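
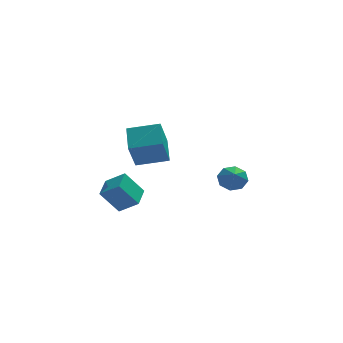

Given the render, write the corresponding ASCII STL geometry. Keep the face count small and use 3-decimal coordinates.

solid 
facet normal -0.706 0.420 -0.571
outer loop
vertex -5.059 -2.953 -1.434
vertex -4.469 -1.58 -1.154
vertex -3.968 -3.122 -2.906
endloop
endfacet
facet normal -0.389 -0.903 -0.184
outer loop
vertex -2.931 -3.74 -2.066
vertex -5.059 -2.953 -1.434
vertex -3.968 -3.122 -2.906
endloop
endfacet
facet normal -0.705 0.420 -0.571
outer loop
vertex -3.968 -3.122 -2.906
vertex -4.469 -1.58 -1.154
vertex -3.378 -1.75 -2.626
endloop
endfacet
facet normal 0.593 -0.092 -0.800
outer loop
vertex -3.378 -1.75 -2.626
vertex -2.931 -3.74 -2.066
vertex -3.968 -3.122 -2.906
endloop
endfacet
facet normal -0.593 0.092 0.800
outer loop
vertex -5.059 -2.953 -1.434
vertex -3.432 -2.198 -0.314
vertex -4.469 -1.58 -1.154
endloop
endfacet
facet normal -0.388 -0.903 -0.184
outer loop
vertex -4.022 -3.57 -0.594
vertex -5.059 -2.953 -1.434
vertex -2.931 -3.74 -2.066
endloop
endfacet
facet normal -0.593 0.092 0.800
outer loop
vertex -4.022 -3.57 -0.594
vertex -3.432 -2.198 -0.314
vertex -5.059 -2.953 -1.434
endloop
endfacet
facet normal 0.389 0.903 0.184
outer loop
vertex -4.469 -1.58 -1.154
vertex -3.432 -2.198 -0.314
vertex -3.378 -1.75 -2.626
endloop
endfacet
facet normal 0.593 -0.092 -0.800
outer loop
vertex -2.341 -2.367 -1.786
vertex -2.931 -3.74 -2.066
vertex -3.378 -1.75 -2.626
endloop
endfacet
facet normal 0.388 0.903 0.184
outer loop
vertex -3.378 -1.75 -2.626
vertex -3.432 -2.198 -0.314
vertex -2.341 -2.367 -1.786
endloop
endfacet
facet normal 0.705 -0.420 0.571
outer loop
vertex -2.341 -2.367 -1.786
vertex -4.022 -3.57 -0.594
vertex -2.931 -3.74 -2.066
endloop
endfacet
facet normal 0.705 -0.420 0.571
outer loop
vertex -3.432 -2.198 -0.314
vertex -4.022 -3.57 -0.594
vertex -2.341 -2.367 -1.786
endloop
endfacet
facet normal 0.083 0.753 -0.653
outer loop
vertex 4.805 1.233 -3.578
vertex 3.886 1.488 -3.4
vertex 4.748 1.721 -3.022
endloop
endfacet
facet normal 0.782 -0.427 0.455
outer loop
vertex 4.805 1.233 -3.578
vertex 4.748 1.721 -3.022
vertex 3.774 0.472 -2.52
endloop
endfacet
facet normal 0.083 0.753 -0.653
outer loop
vertex 4.748 1.721 -3.022
vertex 3.886 1.488 -3.4
vertex 4.186 2.073 -2.687
endloop
endfacet
facet normal 0.495 -0.037 0.868
outer loop
vertex 4.748 1.721 -3.022
vertex 4.186 2.073 -2.687
vertex 3.774 0.472 -2.52
endloop
endfacet
facet normal 0.084 0.753 -0.653
outer loop
vertex 4.186 2.073 -2.687
vertex 3.886 1.488 -3.4
vertex 3.449 2.082 -2.771
endloop
endfacet
facet normal -0.111 0.131 0.985
outer loop
vertex 4.186 2.073 -2.687
vertex 3.449 2.082 -2.771
vertex 3.774 0.472 -2.52
endloop
endfacet
facet normal 0.084 0.753 -0.653
outer loop
vertex 3.449 2.082 -2.771
vertex 3.886 1.488 -3.4
vertex 2.967 1.744 -3.223
endloop
endfacet
facet normal -0.676 -0.022 0.737
outer loop
vertex 3.449 2.082 -2.771
vertex 2.967 1.744 -3.223
vertex 3.774 0.472 -2.52
endloop
endfacet
facet normal 0.084 0.753 -0.653
outer loop
vertex 2.967 1.744 -3.223
vertex 3.886 1.488 -3.4
vertex 3.024 1.255 -3.779
endloop
endfacet
facet normal -0.874 -0.406 0.268
outer loop
vertex 2.967 1.744 -3.223
vertex 3.024 1.255 -3.779
vertex 3.774 0.472 -2.52
endloop
endfacet
facet normal 0.083 0.754 -0.652
outer loop
vertex 3.024 1.255 -3.779
vertex 3.886 1.488 -3.4
vertex 3.586 0.904 -4.114
endloop
endfacet
facet normal -0.586 -0.797 -0.147
outer loop
vertex 3.024 1.255 -3.779
vertex 3.586 0.904 -4.114
vertex 3.774 0.472 -2.52
endloop
endfacet
facet normal 0.084 0.754 -0.652
outer loop
vertex 3.586 0.904 -4.114
vertex 3.886 1.488 -3.4
vertex 4.324 0.894 -4.03
endloop
endfacet
facet normal 0.017 -0.965 -0.263
outer loop
vertex 3.586 0.904 -4.114
vertex 4.324 0.894 -4.03
vertex 3.774 0.472 -2.52
endloop
endfacet
facet normal 0.083 0.753 -0.653
outer loop
vertex 4.324 0.894 -4.03
vertex 3.886 1.488 -3.4
vertex 4.805 1.233 -3.578
endloop
endfacet
facet normal 0.585 -0.811 -0.014
outer loop
vertex 4.324 0.894 -4.03
vertex 4.805 1.233 -3.578
vertex 3.774 0.472 -2.52
endloop
endfacet
facet normal -0.955 0.218 -0.203
outer loop
vertex -3.06 -1.304 1.236
vertex -2.844 0.413 2.067
vertex -2.484 -0.488 -0.6
endloop
endfacet
facet normal -0.113 -0.894 -0.433
outer loop
vertex -0.536 -0.933 -0.187
vertex -3.06 -1.304 1.236
vertex -2.484 -0.488 -0.6
endloop
endfacet
facet normal -0.954 0.219 -0.203
outer loop
vertex -2.484 -0.488 -0.6
vertex -2.844 0.413 2.067
vertex -2.267 1.229 0.231
endloop
endfacet
facet normal 0.275 0.390 -0.878
outer loop
vertex -2.267 1.229 0.231
vertex -0.536 -0.933 -0.187
vertex -2.484 -0.488 -0.6
endloop
endfacet
facet normal -0.275 -0.390 0.878
outer loop
vertex -3.06 -1.304 1.236
vertex -0.896 -0.032 2.48
vertex -2.844 0.413 2.067
endloop
endfacet
facet normal -0.113 -0.894 -0.433
outer loop
vertex -1.113 -1.749 1.649
vertex -3.06 -1.304 1.236
vertex -0.536 -0.933 -0.187
endloop
endfacet
facet normal -0.276 -0.390 0.878
outer loop
vertex -1.113 -1.749 1.649
vertex -0.896 -0.032 2.48
vertex -3.06 -1.304 1.236
endloop
endfacet
facet normal 0.113 0.894 0.433
outer loop
vertex -2.844 0.413 2.067
vertex -0.896 -0.032 2.48
vertex -2.267 1.229 0.231
endloop
endfacet
facet normal 0.276 0.390 -0.878
outer loop
vertex -0.32 0.784 0.644
vertex -0.536 -0.933 -0.187
vertex -2.267 1.229 0.231
endloop
endfacet
facet normal 0.113 0.894 0.433
outer loop
vertex -2.267 1.229 0.231
vertex -0.896 -0.032 2.48
vertex -0.32 0.784 0.644
endloop
endfacet
facet normal 0.955 -0.218 0.203
outer loop
vertex -0.32 0.784 0.644
vertex -1.113 -1.749 1.649
vertex -0.536 -0.933 -0.187
endloop
endfacet
facet normal 0.955 -0.219 0.202
outer loop
vertex -0.896 -0.032 2.48
vertex -1.113 -1.749 1.649
vertex -0.32 0.784 0.644
endloop
endfacet

endsolid


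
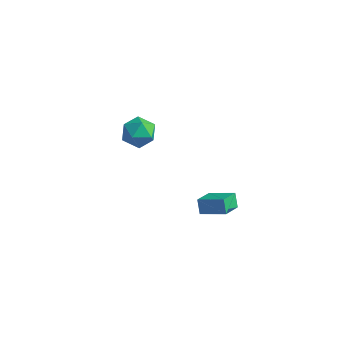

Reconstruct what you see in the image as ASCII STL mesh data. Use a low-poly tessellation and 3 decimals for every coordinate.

solid 
facet normal -0.932 -0.363 0.013
outer loop
vertex -3.812 0.502 2.585
vertex -3.44 -0.456 2.522
vertex -3.595 -0.024 3.444
endloop
endfacet
facet normal -0.892 0.249 0.378
outer loop
vertex -3.812 0.502 2.585
vertex -3.595 -0.024 3.444
vertex -3.346 0.974 3.374
endloop
endfacet
facet normal -0.653 0.754 -0.065
outer loop
vertex -3.812 0.502 2.585
vertex -3.346 0.974 3.374
vertex -3.037 1.158 2.408
endloop
endfacet
facet normal -0.545 0.454 -0.704
outer loop
vertex -3.812 0.502 2.585
vertex -3.037 1.158 2.408
vertex -3.094 0.274 1.882
endloop
endfacet
facet normal -0.717 -0.235 -0.656
outer loop
vertex -3.812 0.502 2.585
vertex -3.094 0.274 1.882
vertex -3.44 -0.456 2.522
endloop
endfacet
facet normal -0.409 0.165 0.897
outer loop
vertex -3.346 0.974 3.374
vertex -3.595 -0.024 3.444
vertex -2.686 0.306 3.798
endloop
endfacet
facet normal -0.475 -0.825 0.307
outer loop
vertex -3.595 -0.024 3.444
vertex -3.44 -0.456 2.522
vertex -2.743 -0.578 3.272
endloop
endfacet
facet normal -0.128 -0.619 -0.775
outer loop
vertex -3.44 -0.456 2.522
vertex -3.094 0.274 1.882
vertex -2.434 -0.394 2.306
endloop
endfacet
facet normal 0.152 0.498 -0.854
outer loop
vertex -3.094 0.274 1.882
vertex -3.037 1.158 2.408
vertex -2.185 0.604 2.236
endloop
endfacet
facet normal -0.022 0.983 0.180
outer loop
vertex -3.037 1.158 2.408
vertex -3.346 0.974 3.374
vertex -2.34 1.036 3.158
endloop
endfacet
facet normal 0.545 -0.454 0.704
outer loop
vertex -1.968 0.078 3.095
vertex -2.686 0.306 3.798
vertex -2.743 -0.578 3.272
endloop
endfacet
facet normal 0.653 -0.754 0.065
outer loop
vertex -1.968 0.078 3.095
vertex -2.743 -0.578 3.272
vertex -2.434 -0.394 2.306
endloop
endfacet
facet normal 0.892 -0.249 -0.378
outer loop
vertex -1.968 0.078 3.095
vertex -2.434 -0.394 2.306
vertex -2.185 0.604 2.236
endloop
endfacet
facet normal 0.932 0.363 -0.013
outer loop
vertex -1.968 0.078 3.095
vertex -2.185 0.604 2.236
vertex -2.34 1.036 3.158
endloop
endfacet
facet normal 0.717 0.235 0.656
outer loop
vertex -1.968 0.078 3.095
vertex -2.34 1.036 3.158
vertex -2.686 0.306 3.798
endloop
endfacet
facet normal -0.152 -0.498 0.854
outer loop
vertex -2.743 -0.578 3.272
vertex -2.686 0.306 3.798
vertex -3.595 -0.024 3.444
endloop
endfacet
facet normal 0.022 -0.983 -0.180
outer loop
vertex -2.434 -0.394 2.306
vertex -2.743 -0.578 3.272
vertex -3.44 -0.456 2.522
endloop
endfacet
facet normal 0.409 -0.165 -0.897
outer loop
vertex -2.185 0.604 2.236
vertex -2.434 -0.394 2.306
vertex -3.094 0.274 1.882
endloop
endfacet
facet normal 0.475 0.825 -0.307
outer loop
vertex -2.34 1.036 3.158
vertex -2.185 0.604 2.236
vertex -3.037 1.158 2.408
endloop
endfacet
facet normal 0.128 0.619 0.775
outer loop
vertex -2.686 0.306 3.798
vertex -2.34 1.036 3.158
vertex -3.346 0.974 3.374
endloop
endfacet
facet normal -0.408 0.405 0.818
outer loop
vertex 3.036 -3.743 4.172
vertex 4.36 -3.477 4.701
vertex 3.034 -2.578 3.594
endloop
endfacet
facet normal -0.913 -0.182 -0.364
outer loop
vertex 3.38 -2.923 2.899
vertex 3.036 -3.743 4.172
vertex 3.034 -2.578 3.594
endloop
endfacet
facet normal -0.408 0.405 0.818
outer loop
vertex 3.034 -2.578 3.594
vertex 4.36 -3.477 4.701
vertex 4.357 -2.313 4.123
endloop
endfacet
facet normal -0.001 0.895 -0.445
outer loop
vertex 4.357 -2.313 4.123
vertex 3.38 -2.923 2.899
vertex 3.034 -2.578 3.594
endloop
endfacet
facet normal 0.002 -0.895 0.445
outer loop
vertex 3.036 -3.743 4.172
vertex 4.706 -3.822 4.006
vertex 4.36 -3.477 4.701
endloop
endfacet
facet normal -0.913 -0.184 -0.365
outer loop
vertex 3.383 -4.087 3.477
vertex 3.036 -3.743 4.172
vertex 3.38 -2.923 2.899
endloop
endfacet
facet normal 0.002 -0.896 0.444
outer loop
vertex 3.383 -4.087 3.477
vertex 4.706 -3.822 4.006
vertex 3.036 -3.743 4.172
endloop
endfacet
facet normal 0.913 0.183 0.364
outer loop
vertex 4.36 -3.477 4.701
vertex 4.706 -3.822 4.006
vertex 4.357 -2.313 4.123
endloop
endfacet
facet normal -0.002 0.896 -0.445
outer loop
vertex 4.704 -2.657 3.428
vertex 3.38 -2.923 2.899
vertex 4.357 -2.313 4.123
endloop
endfacet
facet normal 0.913 0.183 0.365
outer loop
vertex 4.357 -2.313 4.123
vertex 4.706 -3.822 4.006
vertex 4.704 -2.657 3.428
endloop
endfacet
facet normal 0.408 -0.405 -0.818
outer loop
vertex 4.704 -2.657 3.428
vertex 3.383 -4.087 3.477
vertex 3.38 -2.923 2.899
endloop
endfacet
facet normal 0.408 -0.405 -0.818
outer loop
vertex 4.706 -3.822 4.006
vertex 3.383 -4.087 3.477
vertex 4.704 -2.657 3.428
endloop
endfacet

endsolid


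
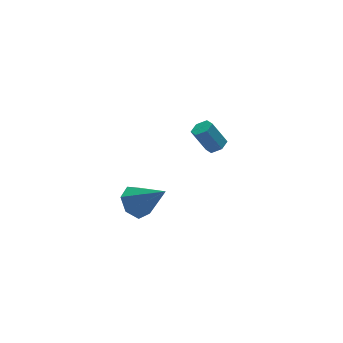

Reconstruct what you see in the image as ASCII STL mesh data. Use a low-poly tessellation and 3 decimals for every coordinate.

solid 
facet normal 0.413 -0.298 -0.860
outer loop
vertex 4.083 2.024 -1.615
vertex 3.649 2.219 -1.891
vertex 4.083 2.544 -1.795
endloop
endfacet
facet normal 0.911 0.135 0.391
outer loop
vertex 4.083 2.024 -1.615
vertex 4.083 2.544 -1.795
vertex 3.525 2.425 -0.453
endloop
endfacet
facet normal 0.911 0.135 0.391
outer loop
vertex 3.525 2.425 -0.453
vertex 4.083 2.544 -1.795
vertex 3.525 2.945 -0.633
endloop
endfacet
facet normal -0.413 0.298 0.861
outer loop
vertex 3.525 2.425 -0.453
vertex 3.525 2.945 -0.633
vertex 3.091 2.621 -0.729
endloop
endfacet
facet normal 0.413 -0.298 -0.860
outer loop
vertex 4.083 2.544 -1.795
vertex 3.649 2.219 -1.891
vertex 3.649 2.739 -2.071
endloop
endfacet
facet normal 0.454 0.887 -0.088
outer loop
vertex 4.083 2.544 -1.795
vertex 3.649 2.739 -2.071
vertex 3.525 2.945 -0.633
endloop
endfacet
facet normal 0.454 0.887 -0.088
outer loop
vertex 3.525 2.945 -0.633
vertex 3.649 2.739 -2.071
vertex 3.091 3.14 -0.908
endloop
endfacet
facet normal -0.412 0.297 0.861
outer loop
vertex 3.525 2.945 -0.633
vertex 3.091 3.14 -0.908
vertex 3.091 2.621 -0.729
endloop
endfacet
facet normal 0.413 -0.298 -0.861
outer loop
vertex 3.649 2.739 -2.071
vertex 3.649 2.219 -1.891
vertex 3.215 2.415 -2.167
endloop
endfacet
facet normal -0.455 0.751 -0.478
outer loop
vertex 3.649 2.739 -2.071
vertex 3.215 2.415 -2.167
vertex 3.091 3.14 -0.908
endloop
endfacet
facet normal -0.454 0.752 -0.478
outer loop
vertex 3.091 3.14 -0.908
vertex 3.215 2.415 -2.167
vertex 2.657 2.816 -1.005
endloop
endfacet
facet normal -0.414 0.297 0.861
outer loop
vertex 3.091 3.14 -0.908
vertex 2.657 2.816 -1.005
vertex 3.091 2.621 -0.729
endloop
endfacet
facet normal 0.413 -0.298 -0.861
outer loop
vertex 3.215 2.415 -2.167
vertex 3.649 2.219 -1.891
vertex 3.215 1.895 -1.987
endloop
endfacet
facet normal -0.911 -0.135 -0.391
outer loop
vertex 3.215 2.415 -2.167
vertex 3.215 1.895 -1.987
vertex 2.657 2.816 -1.005
endloop
endfacet
facet normal -0.911 -0.135 -0.391
outer loop
vertex 2.657 2.816 -1.005
vertex 3.215 1.895 -1.987
vertex 2.657 2.296 -0.825
endloop
endfacet
facet normal -0.413 0.298 0.860
outer loop
vertex 2.657 2.816 -1.005
vertex 2.657 2.296 -0.825
vertex 3.091 2.621 -0.729
endloop
endfacet
facet normal 0.412 -0.297 -0.861
outer loop
vertex 3.215 1.895 -1.987
vertex 3.649 2.219 -1.891
vertex 3.649 1.7 -1.712
endloop
endfacet
facet normal -0.454 -0.887 0.088
outer loop
vertex 3.215 1.895 -1.987
vertex 3.649 1.7 -1.712
vertex 2.657 2.296 -0.825
endloop
endfacet
facet normal -0.454 -0.887 0.088
outer loop
vertex 2.657 2.296 -0.825
vertex 3.649 1.7 -1.712
vertex 3.091 2.101 -0.549
endloop
endfacet
facet normal -0.413 0.298 0.860
outer loop
vertex 2.657 2.296 -0.825
vertex 3.091 2.101 -0.549
vertex 3.091 2.621 -0.729
endloop
endfacet
facet normal 0.414 -0.297 -0.861
outer loop
vertex 3.649 1.7 -1.712
vertex 3.649 2.219 -1.891
vertex 4.083 2.024 -1.615
endloop
endfacet
facet normal 0.455 -0.752 0.477
outer loop
vertex 3.649 1.7 -1.712
vertex 4.083 2.024 -1.615
vertex 3.091 2.101 -0.549
endloop
endfacet
facet normal 0.455 -0.751 0.478
outer loop
vertex 3.091 2.101 -0.549
vertex 4.083 2.024 -1.615
vertex 3.525 2.425 -0.453
endloop
endfacet
facet normal -0.413 0.298 0.861
outer loop
vertex 3.091 2.101 -0.549
vertex 3.525 2.425 -0.453
vertex 3.091 2.621 -0.729
endloop
endfacet
facet normal -0.456 0.564 -0.689
outer loop
vertex -1.849 -1.628 0.631
vertex -2.347 -2.264 0.44
vertex -2.464 -1.668 1.005
endloop
endfacet
facet normal 0.408 0.549 0.729
outer loop
vertex -1.849 -1.628 0.631
vertex -2.464 -1.668 1.005
vertex -1.513 -3.296 1.7
endloop
endfacet
facet normal -0.456 0.564 -0.689
outer loop
vertex -2.464 -1.668 1.005
vertex -2.347 -2.264 0.44
vertex -2.99 -2.157 0.953
endloop
endfacet
facet normal -0.298 0.222 0.928
outer loop
vertex -2.464 -1.668 1.005
vertex -2.99 -2.157 0.953
vertex -1.513 -3.296 1.7
endloop
endfacet
facet normal -0.455 0.565 -0.688
outer loop
vertex -2.99 -2.157 0.953
vertex -2.347 -2.264 0.44
vertex -3.032 -2.726 0.514
endloop
endfacet
facet normal -0.650 -0.434 0.624
outer loop
vertex -2.99 -2.157 0.953
vertex -3.032 -2.726 0.514
vertex -1.513 -3.296 1.7
endloop
endfacet
facet normal -0.455 0.564 -0.690
outer loop
vertex -3.032 -2.726 0.514
vertex -2.347 -2.264 0.44
vertex -2.558 -2.948 0.02
endloop
endfacet
facet normal -0.383 -0.923 0.047
outer loop
vertex -3.032 -2.726 0.514
vertex -2.558 -2.948 0.02
vertex -1.513 -3.296 1.7
endloop
endfacet
facet normal -0.456 0.564 -0.689
outer loop
vertex -2.558 -2.948 0.02
vertex -2.347 -2.264 0.44
vertex -1.925 -2.655 -0.159
endloop
endfacet
facet normal 0.302 -0.879 -0.370
outer loop
vertex -2.558 -2.948 0.02
vertex -1.925 -2.655 -0.159
vertex -1.513 -3.296 1.7
endloop
endfacet
facet normal -0.456 0.564 -0.689
outer loop
vertex -1.925 -2.655 -0.159
vertex -2.347 -2.264 0.44
vertex -1.609 -2.067 0.113
endloop
endfacet
facet normal 0.890 -0.334 -0.312
outer loop
vertex -1.925 -2.655 -0.159
vertex -1.609 -2.067 0.113
vertex -1.513 -3.296 1.7
endloop
endfacet
facet normal -0.456 0.564 -0.689
outer loop
vertex -1.609 -2.067 0.113
vertex -2.347 -2.264 0.44
vertex -1.849 -1.628 0.631
endloop
endfacet
facet normal 0.936 0.302 0.178
outer loop
vertex -1.609 -2.067 0.113
vertex -1.849 -1.628 0.631
vertex -1.513 -3.296 1.7
endloop
endfacet

endsolid


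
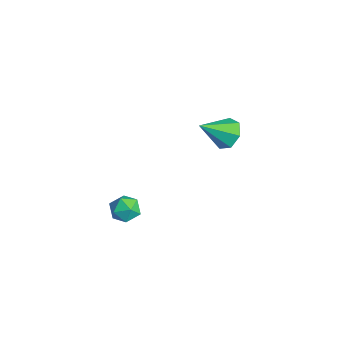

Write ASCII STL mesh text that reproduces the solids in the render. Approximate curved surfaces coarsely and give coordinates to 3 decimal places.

solid 
facet normal -0.025 0.799 -0.601
outer loop
vertex 0.289 4.775 -1.641
vertex -0.565 4.423 -2.074
vertex -0.468 5.035 -1.264
endloop
endfacet
facet normal 0.481 0.145 0.865
outer loop
vertex 0.289 4.775 -1.641
vertex -0.468 5.035 -1.264
vertex -0.515 2.817 -0.866
endloop
endfacet
facet normal -0.025 0.799 -0.601
outer loop
vertex -0.468 5.035 -1.264
vertex -0.565 4.423 -2.074
vertex -1.298 4.834 -1.497
endloop
endfacet
facet normal -0.305 0.174 0.936
outer loop
vertex -0.468 5.035 -1.264
vertex -1.298 4.834 -1.497
vertex -0.515 2.817 -0.866
endloop
endfacet
facet normal -0.025 0.799 -0.601
outer loop
vertex -1.298 4.834 -1.497
vertex -0.565 4.423 -2.074
vertex -1.576 4.324 -2.164
endloop
endfacet
facet normal -0.853 -0.177 0.491
outer loop
vertex -1.298 4.834 -1.497
vertex -1.576 4.324 -2.164
vertex -0.515 2.817 -0.866
endloop
endfacet
facet normal -0.025 0.799 -0.601
outer loop
vertex -1.576 4.324 -2.164
vertex -0.565 4.423 -2.074
vertex -1.093 3.888 -2.764
endloop
endfacet
facet normal -0.751 -0.646 -0.136
outer loop
vertex -1.576 4.324 -2.164
vertex -1.093 3.888 -2.764
vertex -0.515 2.817 -0.866
endloop
endfacet
facet normal -0.024 0.799 -0.601
outer loop
vertex -1.093 3.888 -2.764
vertex -0.565 4.423 -2.074
vertex -0.212 3.854 -2.844
endloop
endfacet
facet normal -0.077 -0.878 -0.472
outer loop
vertex -1.093 3.888 -2.764
vertex -0.212 3.854 -2.844
vertex -0.515 2.817 -0.866
endloop
endfacet
facet normal -0.025 0.799 -0.601
outer loop
vertex -0.212 3.854 -2.844
vertex -0.565 4.423 -2.074
vertex 0.403 4.249 -2.345
endloop
endfacet
facet normal 0.664 -0.699 -0.265
outer loop
vertex -0.212 3.854 -2.844
vertex 0.403 4.249 -2.345
vertex -0.515 2.817 -0.866
endloop
endfacet
facet normal -0.025 0.799 -0.601
outer loop
vertex 0.403 4.249 -2.345
vertex -0.565 4.423 -2.074
vertex 0.289 4.775 -1.641
endloop
endfacet
facet normal 0.912 -0.244 0.330
outer loop
vertex 0.403 4.249 -2.345
vertex 0.289 4.775 -1.641
vertex -0.515 2.817 -0.866
endloop
endfacet
facet normal 0.273 0.275 0.922
outer loop
vertex 3.958 -2.09 -1.422
vertex 3.862 -2.913 -1.148
vertex 4.632 -2.643 -1.457
endloop
endfacet
facet normal 0.586 0.687 0.429
outer loop
vertex 3.958 -2.09 -1.422
vertex 4.632 -2.643 -1.457
vertex 4.48 -2.098 -2.122
endloop
endfacet
facet normal 0.072 0.996 0.043
outer loop
vertex 3.958 -2.09 -1.422
vertex 4.48 -2.098 -2.122
vertex 3.616 -2.031 -2.222
endloop
endfacet
facet normal -0.557 0.776 0.295
outer loop
vertex 3.958 -2.09 -1.422
vertex 3.616 -2.031 -2.222
vertex 3.234 -2.534 -1.62
endloop
endfacet
facet normal -0.432 0.330 0.839
outer loop
vertex 3.958 -2.09 -1.422
vertex 3.234 -2.534 -1.62
vertex 3.862 -2.913 -1.148
endloop
endfacet
facet normal 0.965 0.264 -0.004
outer loop
vertex 4.48 -2.098 -2.122
vertex 4.632 -2.643 -1.457
vertex 4.706 -2.926 -2.28
endloop
endfacet
facet normal 0.459 -0.403 0.792
outer loop
vertex 4.632 -2.643 -1.457
vertex 3.862 -2.913 -1.148
vertex 4.324 -3.429 -1.678
endloop
endfacet
facet normal -0.684 -0.312 0.659
outer loop
vertex 3.862 -2.913 -1.148
vertex 3.234 -2.534 -1.62
vertex 3.46 -3.362 -1.778
endloop
endfacet
facet normal -0.886 0.409 -0.220
outer loop
vertex 3.234 -2.534 -1.62
vertex 3.616 -2.031 -2.222
vertex 3.308 -2.817 -2.443
endloop
endfacet
facet normal 0.132 0.765 -0.630
outer loop
vertex 3.616 -2.031 -2.222
vertex 4.48 -2.098 -2.122
vertex 4.078 -2.547 -2.752
endloop
endfacet
facet normal 0.557 -0.776 -0.295
outer loop
vertex 3.982 -3.37 -2.478
vertex 4.706 -2.926 -2.28
vertex 4.324 -3.429 -1.678
endloop
endfacet
facet normal -0.072 -0.996 -0.043
outer loop
vertex 3.982 -3.37 -2.478
vertex 4.324 -3.429 -1.678
vertex 3.46 -3.362 -1.778
endloop
endfacet
facet normal -0.586 -0.687 -0.429
outer loop
vertex 3.982 -3.37 -2.478
vertex 3.46 -3.362 -1.778
vertex 3.308 -2.817 -2.443
endloop
endfacet
facet normal -0.273 -0.275 -0.922
outer loop
vertex 3.982 -3.37 -2.478
vertex 3.308 -2.817 -2.443
vertex 4.078 -2.547 -2.752
endloop
endfacet
facet normal 0.432 -0.330 -0.839
outer loop
vertex 3.982 -3.37 -2.478
vertex 4.078 -2.547 -2.752
vertex 4.706 -2.926 -2.28
endloop
endfacet
facet normal 0.886 -0.409 0.220
outer loop
vertex 4.324 -3.429 -1.678
vertex 4.706 -2.926 -2.28
vertex 4.632 -2.643 -1.457
endloop
endfacet
facet normal -0.132 -0.765 0.630
outer loop
vertex 3.46 -3.362 -1.778
vertex 4.324 -3.429 -1.678
vertex 3.862 -2.913 -1.148
endloop
endfacet
facet normal -0.965 -0.264 0.004
outer loop
vertex 3.308 -2.817 -2.443
vertex 3.46 -3.362 -1.778
vertex 3.234 -2.534 -1.62
endloop
endfacet
facet normal -0.459 0.403 -0.792
outer loop
vertex 4.078 -2.547 -2.752
vertex 3.308 -2.817 -2.443
vertex 3.616 -2.031 -2.222
endloop
endfacet
facet normal 0.684 0.312 -0.659
outer loop
vertex 4.706 -2.926 -2.28
vertex 4.078 -2.547 -2.752
vertex 4.48 -2.098 -2.122
endloop
endfacet

endsolid


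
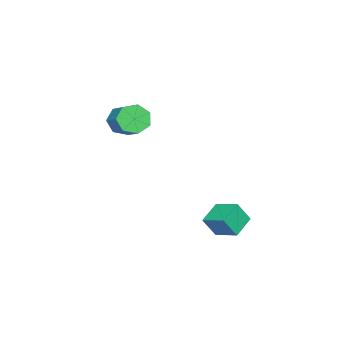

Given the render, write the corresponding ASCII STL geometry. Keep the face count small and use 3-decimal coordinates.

solid 
facet normal -0.320 0.403 -0.857
outer loop
vertex -0.616 3.175 -2.72
vertex -0.35 4.398 -2.244
vertex 0.57 3.102 -3.197
endloop
endfacet
facet normal -0.199 -0.913 -0.355
outer loop
vertex 0.95 2.622 -2.176
vertex -0.616 3.175 -2.72
vertex 0.57 3.102 -3.197
endloop
endfacet
facet normal -0.320 0.404 -0.857
outer loop
vertex 0.57 3.102 -3.197
vertex -0.35 4.398 -2.244
vertex 0.836 4.326 -2.72
endloop
endfacet
facet normal 0.927 -0.057 -0.372
outer loop
vertex 0.836 4.326 -2.72
vertex 0.95 2.622 -2.176
vertex 0.57 3.102 -3.197
endloop
endfacet
facet normal -0.927 0.057 0.372
outer loop
vertex -0.616 3.175 -2.72
vertex 0.03 3.918 -1.223
vertex -0.35 4.398 -2.244
endloop
endfacet
facet normal -0.199 -0.913 -0.357
outer loop
vertex -0.236 2.694 -1.7
vertex -0.616 3.175 -2.72
vertex 0.95 2.622 -2.176
endloop
endfacet
facet normal -0.927 0.056 0.372
outer loop
vertex -0.236 2.694 -1.7
vertex 0.03 3.918 -1.223
vertex -0.616 3.175 -2.72
endloop
endfacet
facet normal 0.198 0.913 0.356
outer loop
vertex -0.35 4.398 -2.244
vertex 0.03 3.918 -1.223
vertex 0.836 4.326 -2.72
endloop
endfacet
facet normal 0.927 -0.057 -0.372
outer loop
vertex 1.216 3.845 -1.7
vertex 0.95 2.622 -2.176
vertex 0.836 4.326 -2.72
endloop
endfacet
facet normal 0.199 0.913 0.356
outer loop
vertex 0.836 4.326 -2.72
vertex 0.03 3.918 -1.223
vertex 1.216 3.845 -1.7
endloop
endfacet
facet normal 0.320 -0.403 0.857
outer loop
vertex 1.216 3.845 -1.7
vertex -0.236 2.694 -1.7
vertex 0.95 2.622 -2.176
endloop
endfacet
facet normal 0.320 -0.404 0.857
outer loop
vertex 0.03 3.918 -1.223
vertex -0.236 2.694 -1.7
vertex 1.216 3.845 -1.7
endloop
endfacet
facet normal -0.554 -0.673 -0.490
outer loop
vertex -0.499 -2.903 1.447
vertex -1.182 -2.705 1.948
vertex -0.944 -2.349 1.19
endloop
endfacet
facet normal 0.588 0.100 -0.803
outer loop
vertex -0.499 -2.903 1.447
vertex -0.944 -2.349 1.19
vertex 0.365 -1.853 2.211
endloop
endfacet
facet normal 0.588 0.101 -0.803
outer loop
vertex 0.365 -1.853 2.211
vertex -0.944 -2.349 1.19
vertex -0.079 -1.3 1.955
endloop
endfacet
facet normal 0.555 0.672 0.490
outer loop
vertex 0.365 -1.853 2.211
vertex -0.079 -1.3 1.955
vertex -0.318 -1.655 2.712
endloop
endfacet
facet normal -0.554 -0.673 -0.490
outer loop
vertex -0.944 -2.349 1.19
vertex -1.182 -2.705 1.948
vertex -1.569 -2.063 1.504
endloop
endfacet
facet normal -0.094 0.636 -0.766
outer loop
vertex -0.944 -2.349 1.19
vertex -1.569 -2.063 1.504
vertex -0.079 -1.3 1.955
endloop
endfacet
facet normal -0.094 0.636 -0.766
outer loop
vertex -0.079 -1.3 1.955
vertex -1.569 -2.063 1.504
vertex -0.704 -1.014 2.269
endloop
endfacet
facet normal 0.554 0.673 0.490
outer loop
vertex -0.079 -1.3 1.955
vertex -0.704 -1.014 2.269
vertex -0.318 -1.655 2.712
endloop
endfacet
facet normal -0.554 -0.673 -0.490
outer loop
vertex -1.569 -2.063 1.504
vertex -1.182 -2.705 1.948
vertex -1.902 -2.261 2.152
endloop
endfacet
facet normal -0.706 0.692 -0.151
outer loop
vertex -1.569 -2.063 1.504
vertex -1.902 -2.261 2.152
vertex -0.704 -1.014 2.269
endloop
endfacet
facet normal -0.706 0.692 -0.152
outer loop
vertex -0.704 -1.014 2.269
vertex -1.902 -2.261 2.152
vertex -1.037 -1.211 2.917
endloop
endfacet
facet normal 0.555 0.673 0.490
outer loop
vertex -0.704 -1.014 2.269
vertex -1.037 -1.211 2.917
vertex -0.318 -1.655 2.712
endloop
endfacet
facet normal -0.554 -0.673 -0.490
outer loop
vertex -1.902 -2.261 2.152
vertex -1.182 -2.705 1.948
vertex -1.694 -2.792 2.646
endloop
endfacet
facet normal -0.785 0.228 0.576
outer loop
vertex -1.902 -2.261 2.152
vertex -1.694 -2.792 2.646
vertex -1.037 -1.211 2.917
endloop
endfacet
facet normal -0.785 0.228 0.576
outer loop
vertex -1.037 -1.211 2.917
vertex -1.694 -2.792 2.646
vertex -0.829 -1.743 3.411
endloop
endfacet
facet normal 0.555 0.672 0.490
outer loop
vertex -1.037 -1.211 2.917
vertex -0.829 -1.743 3.411
vertex -0.318 -1.655 2.712
endloop
endfacet
facet normal -0.554 -0.673 -0.490
outer loop
vertex -1.694 -2.792 2.646
vertex -1.182 -2.705 1.948
vertex -1.1 -3.258 2.614
endloop
endfacet
facet normal -0.274 -0.409 0.870
outer loop
vertex -1.694 -2.792 2.646
vertex -1.1 -3.258 2.614
vertex -0.829 -1.743 3.411
endloop
endfacet
facet normal -0.273 -0.409 0.871
outer loop
vertex -0.829 -1.743 3.411
vertex -1.1 -3.258 2.614
vertex -0.235 -2.208 3.379
endloop
endfacet
facet normal 0.554 0.674 0.490
outer loop
vertex -0.829 -1.743 3.411
vertex -0.235 -2.208 3.379
vertex -0.318 -1.655 2.712
endloop
endfacet
facet normal -0.555 -0.672 -0.490
outer loop
vertex -1.1 -3.258 2.614
vertex -1.182 -2.705 1.948
vertex -0.569 -3.307 2.08
endloop
endfacet
facet normal 0.444 -0.737 0.509
outer loop
vertex -1.1 -3.258 2.614
vertex -0.569 -3.307 2.08
vertex -0.235 -2.208 3.379
endloop
endfacet
facet normal 0.443 -0.737 0.510
outer loop
vertex -0.235 -2.208 3.379
vertex -0.569 -3.307 2.08
vertex 0.296 -2.258 2.845
endloop
endfacet
facet normal 0.555 0.673 0.489
outer loop
vertex -0.235 -2.208 3.379
vertex 0.296 -2.258 2.845
vertex -0.318 -1.655 2.712
endloop
endfacet
facet normal -0.555 -0.672 -0.490
outer loop
vertex -0.569 -3.307 2.08
vertex -1.182 -2.705 1.948
vertex -0.499 -2.903 1.447
endloop
endfacet
facet normal 0.827 -0.511 -0.235
outer loop
vertex -0.569 -3.307 2.08
vertex -0.499 -2.903 1.447
vertex 0.296 -2.258 2.845
endloop
endfacet
facet normal 0.828 -0.510 -0.235
outer loop
vertex 0.296 -2.258 2.845
vertex -0.499 -2.903 1.447
vertex 0.365 -1.853 2.211
endloop
endfacet
facet normal 0.554 0.673 0.490
outer loop
vertex 0.296 -2.258 2.845
vertex 0.365 -1.853 2.211
vertex -0.318 -1.655 2.712
endloop
endfacet

endsolid


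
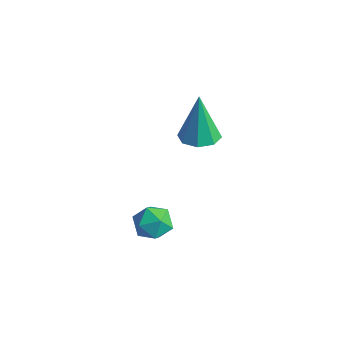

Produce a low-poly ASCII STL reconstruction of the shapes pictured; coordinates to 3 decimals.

solid 
facet normal 0.121 -0.082 -0.989
outer loop
vertex -3.298 0.221 1.011
vertex -3.742 -0.226 0.994
vertex -3.74 0.402 0.942
endloop
endfacet
facet normal 0.319 0.896 0.309
outer loop
vertex -3.298 0.221 1.011
vertex -3.74 0.402 0.942
vertex -3.938 -0.094 2.586
endloop
endfacet
facet normal 0.122 -0.082 -0.989
outer loop
vertex -3.74 0.402 0.942
vertex -3.742 -0.226 0.994
vertex -4.183 0.216 0.903
endloop
endfacet
facet normal -0.394 0.892 0.222
outer loop
vertex -3.74 0.402 0.942
vertex -4.183 0.216 0.903
vertex -3.938 -0.094 2.586
endloop
endfacet
facet normal 0.122 -0.082 -0.989
outer loop
vertex -4.183 0.216 0.903
vertex -3.742 -0.226 0.994
vertex -4.368 -0.229 0.917
endloop
endfacet
facet normal -0.902 0.381 0.202
outer loop
vertex -4.183 0.216 0.903
vertex -4.368 -0.229 0.917
vertex -3.938 -0.094 2.586
endloop
endfacet
facet normal 0.122 -0.082 -0.989
outer loop
vertex -4.368 -0.229 0.917
vertex -3.742 -0.226 0.994
vertex -4.187 -0.672 0.976
endloop
endfacet
facet normal -0.905 -0.335 0.260
outer loop
vertex -4.368 -0.229 0.917
vertex -4.187 -0.672 0.976
vertex -3.938 -0.094 2.586
endloop
endfacet
facet normal 0.121 -0.081 -0.989
outer loop
vertex -4.187 -0.672 0.976
vertex -3.742 -0.226 0.994
vertex -3.745 -0.854 1.045
endloop
endfacet
facet normal -0.403 -0.840 0.364
outer loop
vertex -4.187 -0.672 0.976
vertex -3.745 -0.854 1.045
vertex -3.938 -0.094 2.586
endloop
endfacet
facet normal 0.121 -0.081 -0.989
outer loop
vertex -3.745 -0.854 1.045
vertex -3.742 -0.226 0.994
vertex -3.302 -0.667 1.084
endloop
endfacet
facet normal 0.313 -0.836 0.451
outer loop
vertex -3.745 -0.854 1.045
vertex -3.302 -0.667 1.084
vertex -3.938 -0.094 2.586
endloop
endfacet
facet normal 0.121 -0.081 -0.989
outer loop
vertex -3.302 -0.667 1.084
vertex -3.742 -0.226 0.994
vertex -3.117 -0.222 1.07
endloop
endfacet
facet normal 0.820 -0.326 0.471
outer loop
vertex -3.302 -0.667 1.084
vertex -3.117 -0.222 1.07
vertex -3.938 -0.094 2.586
endloop
endfacet
facet normal 0.121 -0.082 -0.989
outer loop
vertex -3.117 -0.222 1.07
vertex -3.742 -0.226 0.994
vertex -3.298 0.221 1.011
endloop
endfacet
facet normal 0.823 0.391 0.413
outer loop
vertex -3.117 -0.222 1.07
vertex -3.298 0.221 1.011
vertex -3.938 -0.094 2.586
endloop
endfacet
facet normal -0.447 0.519 0.729
outer loop
vertex -3.906 -1.886 -1.429
vertex -3.612 -2.249 -0.99
vertex -3.333 -1.712 -1.201
endloop
endfacet
facet normal -0.343 0.927 0.154
outer loop
vertex -3.906 -1.886 -1.429
vertex -3.333 -1.712 -1.201
vertex -3.46 -1.655 -1.827
endloop
endfacet
facet normal -0.676 0.619 -0.398
outer loop
vertex -3.906 -1.886 -1.429
vertex -3.46 -1.655 -1.827
vertex -3.817 -2.158 -2.003
endloop
endfacet
facet normal -0.986 0.022 -0.163
outer loop
vertex -3.906 -1.886 -1.429
vertex -3.817 -2.158 -2.003
vertex -3.911 -2.525 -1.486
endloop
endfacet
facet normal -0.845 -0.041 0.532
outer loop
vertex -3.906 -1.886 -1.429
vertex -3.911 -2.525 -1.486
vertex -3.612 -2.249 -0.99
endloop
endfacet
facet normal 0.356 0.935 0.013
outer loop
vertex -3.46 -1.655 -1.827
vertex -3.333 -1.712 -1.201
vertex -2.889 -1.875 -1.634
endloop
endfacet
facet normal 0.187 0.273 0.943
outer loop
vertex -3.333 -1.712 -1.201
vertex -3.612 -2.249 -0.99
vertex -2.983 -2.242 -1.117
endloop
endfacet
facet normal -0.455 -0.632 0.627
outer loop
vertex -3.612 -2.249 -0.99
vertex -3.911 -2.525 -1.486
vertex -3.34 -2.745 -1.293
endloop
endfacet
facet normal -0.684 -0.531 -0.501
outer loop
vertex -3.911 -2.525 -1.486
vertex -3.817 -2.158 -2.003
vertex -3.467 -2.688 -1.919
endloop
endfacet
facet normal -0.183 0.438 -0.880
outer loop
vertex -3.817 -2.158 -2.003
vertex -3.46 -1.655 -1.827
vertex -3.188 -2.151 -2.13
endloop
endfacet
facet normal 0.986 -0.022 0.163
outer loop
vertex -2.894 -2.514 -1.691
vertex -2.889 -1.875 -1.634
vertex -2.983 -2.242 -1.117
endloop
endfacet
facet normal 0.676 -0.619 0.398
outer loop
vertex -2.894 -2.514 -1.691
vertex -2.983 -2.242 -1.117
vertex -3.34 -2.745 -1.293
endloop
endfacet
facet normal 0.343 -0.927 -0.154
outer loop
vertex -2.894 -2.514 -1.691
vertex -3.34 -2.745 -1.293
vertex -3.467 -2.688 -1.919
endloop
endfacet
facet normal 0.447 -0.519 -0.729
outer loop
vertex -2.894 -2.514 -1.691
vertex -3.467 -2.688 -1.919
vertex -3.188 -2.151 -2.13
endloop
endfacet
facet normal 0.845 0.041 -0.532
outer loop
vertex -2.894 -2.514 -1.691
vertex -3.188 -2.151 -2.13
vertex -2.889 -1.875 -1.634
endloop
endfacet
facet normal 0.684 0.531 0.501
outer loop
vertex -2.983 -2.242 -1.117
vertex -2.889 -1.875 -1.634
vertex -3.333 -1.712 -1.201
endloop
endfacet
facet normal 0.183 -0.438 0.880
outer loop
vertex -3.34 -2.745 -1.293
vertex -2.983 -2.242 -1.117
vertex -3.612 -2.249 -0.99
endloop
endfacet
facet normal -0.356 -0.935 -0.013
outer loop
vertex -3.467 -2.688 -1.919
vertex -3.34 -2.745 -1.293
vertex -3.911 -2.525 -1.486
endloop
endfacet
facet normal -0.187 -0.273 -0.943
outer loop
vertex -3.188 -2.151 -2.13
vertex -3.467 -2.688 -1.919
vertex -3.817 -2.158 -2.003
endloop
endfacet
facet normal 0.455 0.632 -0.627
outer loop
vertex -2.889 -1.875 -1.634
vertex -3.188 -2.151 -2.13
vertex -3.46 -1.655 -1.827
endloop
endfacet

endsolid


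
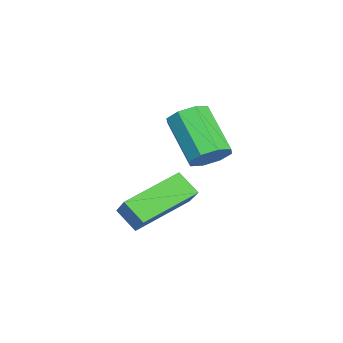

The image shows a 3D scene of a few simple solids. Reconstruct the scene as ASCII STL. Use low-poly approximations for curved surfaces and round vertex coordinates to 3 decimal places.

solid 
facet normal 0.562 0.466 -0.684
outer loop
vertex 0.447 2.041 -0.781
vertex -0.156 2.242 -1.14
vertex 0.249 2.534 -0.608
endloop
endfacet
facet normal 0.748 0.069 0.660
outer loop
vertex 0.447 2.041 -0.781
vertex 0.249 2.534 -0.608
vertex -0.62 1.158 0.519
endloop
endfacet
facet normal 0.748 0.069 0.660
outer loop
vertex -0.62 1.158 0.519
vertex 0.249 2.534 -0.608
vertex -0.818 1.651 0.692
endloop
endfacet
facet normal -0.561 -0.466 0.685
outer loop
vertex -0.62 1.158 0.519
vertex -0.818 1.651 0.692
vertex -1.224 1.358 0.16
endloop
endfacet
facet normal 0.563 0.465 -0.684
outer loop
vertex 0.249 2.534 -0.608
vertex -0.156 2.242 -1.14
vertex -0.186 2.856 -0.747
endloop
endfacet
facet normal 0.279 0.673 0.686
outer loop
vertex 0.249 2.534 -0.608
vertex -0.186 2.856 -0.747
vertex -0.818 1.651 0.692
endloop
endfacet
facet normal 0.278 0.673 0.686
outer loop
vertex -0.818 1.651 0.692
vertex -0.186 2.856 -0.747
vertex -1.253 1.972 0.553
endloop
endfacet
facet normal -0.562 -0.465 0.685
outer loop
vertex -0.818 1.651 0.692
vertex -1.253 1.972 0.553
vertex -1.224 1.358 0.16
endloop
endfacet
facet normal 0.562 0.465 -0.684
outer loop
vertex -0.186 2.856 -0.747
vertex -0.156 2.242 -1.14
vertex -0.604 2.818 -1.116
endloop
endfacet
facet normal -0.354 0.883 0.310
outer loop
vertex -0.186 2.856 -0.747
vertex -0.604 2.818 -1.116
vertex -1.253 1.972 0.553
endloop
endfacet
facet normal -0.354 0.883 0.310
outer loop
vertex -1.253 1.972 0.553
vertex -0.604 2.818 -1.116
vertex -1.671 1.934 0.184
endloop
endfacet
facet normal -0.562 -0.465 0.684
outer loop
vertex -1.253 1.972 0.553
vertex -1.671 1.934 0.184
vertex -1.224 1.358 0.16
endloop
endfacet
facet normal 0.561 0.465 -0.685
outer loop
vertex -0.604 2.818 -1.116
vertex -0.156 2.242 -1.14
vertex -0.76 2.442 -1.499
endloop
endfacet
facet normal -0.779 0.576 -0.248
outer loop
vertex -0.604 2.818 -1.116
vertex -0.76 2.442 -1.499
vertex -1.671 1.934 0.184
endloop
endfacet
facet normal -0.779 0.577 -0.247
outer loop
vertex -1.671 1.934 0.184
vertex -0.76 2.442 -1.499
vertex -1.827 1.559 -0.199
endloop
endfacet
facet normal -0.562 -0.465 0.684
outer loop
vertex -1.671 1.934 0.184
vertex -1.827 1.559 -0.199
vertex -1.224 1.358 0.16
endloop
endfacet
facet normal 0.561 0.466 -0.685
outer loop
vertex -0.76 2.442 -1.499
vertex -0.156 2.242 -1.14
vertex -0.562 1.949 -1.672
endloop
endfacet
facet normal -0.748 -0.069 -0.660
outer loop
vertex -0.76 2.442 -1.499
vertex -0.562 1.949 -1.672
vertex -1.827 1.559 -0.199
endloop
endfacet
facet normal -0.748 -0.069 -0.660
outer loop
vertex -1.827 1.559 -0.199
vertex -0.562 1.949 -1.672
vertex -1.629 1.066 -0.372
endloop
endfacet
facet normal -0.562 -0.466 0.684
outer loop
vertex -1.827 1.559 -0.199
vertex -1.629 1.066 -0.372
vertex -1.224 1.358 0.16
endloop
endfacet
facet normal 0.562 0.465 -0.685
outer loop
vertex -0.562 1.949 -1.672
vertex -0.156 2.242 -1.14
vertex -0.127 1.628 -1.533
endloop
endfacet
facet normal -0.278 -0.673 -0.685
outer loop
vertex -0.562 1.949 -1.672
vertex -0.127 1.628 -1.533
vertex -1.629 1.066 -0.372
endloop
endfacet
facet normal -0.279 -0.672 -0.686
outer loop
vertex -1.629 1.066 -0.372
vertex -0.127 1.628 -1.533
vertex -1.194 0.744 -0.233
endloop
endfacet
facet normal -0.563 -0.465 0.684
outer loop
vertex -1.629 1.066 -0.372
vertex -1.194 0.744 -0.233
vertex -1.224 1.358 0.16
endloop
endfacet
facet normal 0.562 0.465 -0.684
outer loop
vertex -0.127 1.628 -1.533
vertex -0.156 2.242 -1.14
vertex 0.291 1.666 -1.164
endloop
endfacet
facet normal 0.354 -0.883 -0.310
outer loop
vertex -0.127 1.628 -1.533
vertex 0.291 1.666 -1.164
vertex -1.194 0.744 -0.233
endloop
endfacet
facet normal 0.354 -0.883 -0.310
outer loop
vertex -1.194 0.744 -0.233
vertex 0.291 1.666 -1.164
vertex -0.776 0.782 0.136
endloop
endfacet
facet normal -0.562 -0.465 0.684
outer loop
vertex -1.194 0.744 -0.233
vertex -0.776 0.782 0.136
vertex -1.224 1.358 0.16
endloop
endfacet
facet normal 0.562 0.465 -0.684
outer loop
vertex 0.291 1.666 -1.164
vertex -0.156 2.242 -1.14
vertex 0.447 2.041 -0.781
endloop
endfacet
facet normal 0.779 -0.576 0.247
outer loop
vertex 0.291 1.666 -1.164
vertex 0.447 2.041 -0.781
vertex -0.776 0.782 0.136
endloop
endfacet
facet normal 0.779 -0.576 0.248
outer loop
vertex -0.776 0.782 0.136
vertex 0.447 2.041 -0.781
vertex -0.62 1.158 0.519
endloop
endfacet
facet normal -0.561 -0.465 0.685
outer loop
vertex -0.776 0.782 0.136
vertex -0.62 1.158 0.519
vertex -1.224 1.358 0.16
endloop
endfacet
facet normal -0.674 -0.338 -0.657
outer loop
vertex 2.049 -0.191 -2.521
vertex 0.696 1.173 -1.834
vertex 2.355 0.432 -3.155
endloop
endfacet
facet normal 0.663 -0.669 -0.337
outer loop
vertex 3.144 0.827 -2.386
vertex 2.049 -0.191 -2.521
vertex 2.355 0.432 -3.155
endloop
endfacet
facet normal -0.674 -0.337 -0.657
outer loop
vertex 2.355 0.432 -3.155
vertex 0.696 1.173 -1.834
vertex 1.003 1.796 -2.468
endloop
endfacet
facet normal 0.326 0.663 -0.674
outer loop
vertex 1.003 1.796 -2.468
vertex 3.144 0.827 -2.386
vertex 2.355 0.432 -3.155
endloop
endfacet
facet normal -0.326 -0.663 0.674
outer loop
vertex 2.049 -0.191 -2.521
vertex 1.485 1.568 -1.065
vertex 0.696 1.173 -1.834
endloop
endfacet
facet normal 0.663 -0.669 -0.336
outer loop
vertex 2.837 0.204 -1.752
vertex 2.049 -0.191 -2.521
vertex 3.144 0.827 -2.386
endloop
endfacet
facet normal -0.326 -0.663 0.674
outer loop
vertex 2.837 0.204 -1.752
vertex 1.485 1.568 -1.065
vertex 2.049 -0.191 -2.521
endloop
endfacet
facet normal -0.663 0.669 0.336
outer loop
vertex 0.696 1.173 -1.834
vertex 1.485 1.568 -1.065
vertex 1.003 1.796 -2.468
endloop
endfacet
facet normal 0.326 0.663 -0.674
outer loop
vertex 1.791 2.191 -1.699
vertex 3.144 0.827 -2.386
vertex 1.003 1.796 -2.468
endloop
endfacet
facet normal -0.663 0.668 0.337
outer loop
vertex 1.003 1.796 -2.468
vertex 1.485 1.568 -1.065
vertex 1.791 2.191 -1.699
endloop
endfacet
facet normal 0.674 0.337 0.658
outer loop
vertex 1.791 2.191 -1.699
vertex 2.837 0.204 -1.752
vertex 3.144 0.827 -2.386
endloop
endfacet
facet normal 0.674 0.337 0.657
outer loop
vertex 1.485 1.568 -1.065
vertex 2.837 0.204 -1.752
vertex 1.791 2.191 -1.699
endloop
endfacet

endsolid


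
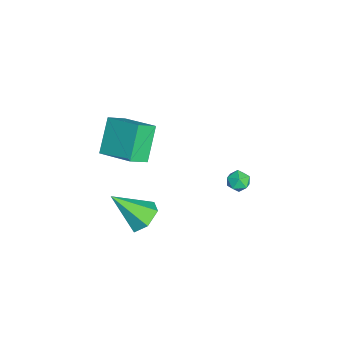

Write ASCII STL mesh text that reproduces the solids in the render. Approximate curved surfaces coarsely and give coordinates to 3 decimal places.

solid 
facet normal -0.644 0.192 0.740
outer loop
vertex 0.925 -3.529 2.08
vertex 2.039 -2.127 2.685
vertex 0.345 -2.765 1.377
endloop
endfacet
facet normal -0.589 -0.742 -0.320
outer loop
vertex 1.581 -3.133 -0.045
vertex 0.925 -3.529 2.08
vertex 0.345 -2.765 1.377
endloop
endfacet
facet normal -0.644 0.192 0.741
outer loop
vertex 0.345 -2.765 1.377
vertex 2.039 -2.127 2.685
vertex 1.458 -1.362 1.982
endloop
endfacet
facet normal -0.488 0.642 -0.591
outer loop
vertex 1.458 -1.362 1.982
vertex 1.581 -3.133 -0.045
vertex 0.345 -2.765 1.377
endloop
endfacet
facet normal 0.488 -0.643 0.591
outer loop
vertex 0.925 -3.529 2.08
vertex 3.275 -2.495 1.263
vertex 2.039 -2.127 2.685
endloop
endfacet
facet normal -0.589 -0.742 -0.320
outer loop
vertex 2.162 -3.898 0.658
vertex 0.925 -3.529 2.08
vertex 1.581 -3.133 -0.045
endloop
endfacet
facet normal 0.488 -0.642 0.591
outer loop
vertex 2.162 -3.898 0.658
vertex 3.275 -2.495 1.263
vertex 0.925 -3.529 2.08
endloop
endfacet
facet normal 0.589 0.742 0.320
outer loop
vertex 2.039 -2.127 2.685
vertex 3.275 -2.495 1.263
vertex 1.458 -1.362 1.982
endloop
endfacet
facet normal -0.488 0.643 -0.591
outer loop
vertex 2.695 -1.731 0.56
vertex 1.581 -3.133 -0.045
vertex 1.458 -1.362 1.982
endloop
endfacet
facet normal 0.589 0.742 0.320
outer loop
vertex 1.458 -1.362 1.982
vertex 3.275 -2.495 1.263
vertex 2.695 -1.731 0.56
endloop
endfacet
facet normal 0.644 -0.192 -0.741
outer loop
vertex 2.695 -1.731 0.56
vertex 2.162 -3.898 0.658
vertex 1.581 -3.133 -0.045
endloop
endfacet
facet normal 0.644 -0.192 -0.740
outer loop
vertex 3.275 -2.495 1.263
vertex 2.162 -3.898 0.658
vertex 2.695 -1.731 0.56
endloop
endfacet
facet normal 0.514 0.625 -0.587
outer loop
vertex 0.613 2.479 -4.164
vertex 0.248 2.976 -3.954
vertex 0.798 2.819 -3.64
endloop
endfacet
facet normal 0.923 0.079 -0.377
outer loop
vertex 0.613 2.479 -4.164
vertex 0.798 2.819 -3.64
vertex 0.853 2.17 -3.642
endloop
endfacet
facet normal 0.612 -0.524 -0.592
outer loop
vertex 0.613 2.479 -4.164
vertex 0.853 2.17 -3.642
vertex 0.338 1.925 -3.958
endloop
endfacet
facet normal 0.010 -0.353 -0.936
outer loop
vertex 0.613 2.479 -4.164
vertex 0.338 1.925 -3.958
vertex -0.036 2.423 -4.15
endloop
endfacet
facet normal -0.051 0.357 -0.933
outer loop
vertex 0.613 2.479 -4.164
vertex -0.036 2.423 -4.15
vertex 0.248 2.976 -3.954
endloop
endfacet
facet normal 0.938 0.078 0.337
outer loop
vertex 0.853 2.17 -3.642
vertex 0.798 2.819 -3.64
vertex 0.636 2.477 -3.11
endloop
endfacet
facet normal 0.277 0.961 -0.004
outer loop
vertex 0.798 2.819 -3.64
vertex 0.248 2.976 -3.954
vertex 0.262 2.975 -3.302
endloop
endfacet
facet normal -0.637 0.527 -0.564
outer loop
vertex 0.248 2.976 -3.954
vertex -0.036 2.423 -4.15
vertex -0.253 2.73 -3.618
endloop
endfacet
facet normal -0.539 -0.623 -0.567
outer loop
vertex -0.036 2.423 -4.15
vertex 0.338 1.925 -3.958
vertex -0.198 2.081 -3.62
endloop
endfacet
facet normal 0.435 -0.900 -0.011
outer loop
vertex 0.338 1.925 -3.958
vertex 0.853 2.17 -3.642
vertex 0.352 1.924 -3.306
endloop
endfacet
facet normal -0.010 0.353 0.936
outer loop
vertex -0.013 2.421 -3.096
vertex 0.636 2.477 -3.11
vertex 0.262 2.975 -3.302
endloop
endfacet
facet normal -0.612 0.524 0.592
outer loop
vertex -0.013 2.421 -3.096
vertex 0.262 2.975 -3.302
vertex -0.253 2.73 -3.618
endloop
endfacet
facet normal -0.923 -0.079 0.377
outer loop
vertex -0.013 2.421 -3.096
vertex -0.253 2.73 -3.618
vertex -0.198 2.081 -3.62
endloop
endfacet
facet normal -0.514 -0.625 0.587
outer loop
vertex -0.013 2.421 -3.096
vertex -0.198 2.081 -3.62
vertex 0.352 1.924 -3.306
endloop
endfacet
facet normal 0.051 -0.357 0.933
outer loop
vertex -0.013 2.421 -3.096
vertex 0.352 1.924 -3.306
vertex 0.636 2.477 -3.11
endloop
endfacet
facet normal 0.539 0.623 0.567
outer loop
vertex 0.262 2.975 -3.302
vertex 0.636 2.477 -3.11
vertex 0.798 2.819 -3.64
endloop
endfacet
facet normal -0.435 0.900 0.011
outer loop
vertex -0.253 2.73 -3.618
vertex 0.262 2.975 -3.302
vertex 0.248 2.976 -3.954
endloop
endfacet
facet normal -0.938 -0.078 -0.337
outer loop
vertex -0.198 2.081 -3.62
vertex -0.253 2.73 -3.618
vertex -0.036 2.423 -4.15
endloop
endfacet
facet normal -0.277 -0.961 0.004
outer loop
vertex 0.352 1.924 -3.306
vertex -0.198 2.081 -3.62
vertex 0.338 1.925 -3.958
endloop
endfacet
facet normal 0.637 -0.527 0.564
outer loop
vertex 0.636 2.477 -3.11
vertex 0.352 1.924 -3.306
vertex 0.853 2.17 -3.642
endloop
endfacet
facet normal 0.094 0.716 -0.692
outer loop
vertex 3.034 -2.387 -4.655
vertex 2.3 -1.931 -4.283
vertex 3.17 -1.75 -3.977
endloop
endfacet
facet normal 0.886 -0.414 0.211
outer loop
vertex 3.034 -2.387 -4.655
vertex 3.17 -1.75 -3.977
vertex 2.1 -3.449 -2.817
endloop
endfacet
facet normal 0.095 0.715 -0.692
outer loop
vertex 3.17 -1.75 -3.977
vertex 2.3 -1.931 -4.283
vertex 2.437 -1.294 -3.606
endloop
endfacet
facet normal 0.543 0.212 0.812
outer loop
vertex 3.17 -1.75 -3.977
vertex 2.437 -1.294 -3.606
vertex 2.1 -3.449 -2.817
endloop
endfacet
facet normal 0.095 0.715 -0.692
outer loop
vertex 2.437 -1.294 -3.606
vertex 2.3 -1.931 -4.283
vertex 1.567 -1.475 -3.912
endloop
endfacet
facet normal -0.376 0.370 0.850
outer loop
vertex 2.437 -1.294 -3.606
vertex 1.567 -1.475 -3.912
vertex 2.1 -3.449 -2.817
endloop
endfacet
facet normal 0.095 0.716 -0.692
outer loop
vertex 1.567 -1.475 -3.912
vertex 2.3 -1.931 -4.283
vertex 1.43 -2.112 -4.59
endloop
endfacet
facet normal -0.953 -0.099 0.286
outer loop
vertex 1.567 -1.475 -3.912
vertex 1.43 -2.112 -4.59
vertex 2.1 -3.449 -2.817
endloop
endfacet
facet normal 0.095 0.716 -0.692
outer loop
vertex 1.43 -2.112 -4.59
vertex 2.3 -1.931 -4.283
vertex 2.164 -2.568 -4.961
endloop
endfacet
facet normal -0.611 -0.726 -0.316
outer loop
vertex 1.43 -2.112 -4.59
vertex 2.164 -2.568 -4.961
vertex 2.1 -3.449 -2.817
endloop
endfacet
facet normal 0.094 0.716 -0.692
outer loop
vertex 2.164 -2.568 -4.961
vertex 2.3 -1.931 -4.283
vertex 3.034 -2.387 -4.655
endloop
endfacet
facet normal 0.308 -0.883 -0.354
outer loop
vertex 2.164 -2.568 -4.961
vertex 3.034 -2.387 -4.655
vertex 2.1 -3.449 -2.817
endloop
endfacet

endsolid


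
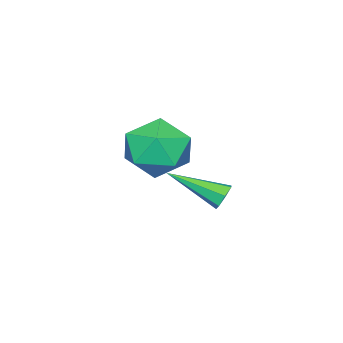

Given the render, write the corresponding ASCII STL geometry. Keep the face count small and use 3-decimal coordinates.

solid 
facet normal -0.354 0.834 -0.423
outer loop
vertex 0.737 0.654 -4.904
vertex 0.441 0.763 -4.441
vertex 0.964 0.921 -4.567
endloop
endfacet
facet normal 0.870 -0.144 -0.472
outer loop
vertex 0.737 0.654 -4.904
vertex 0.964 0.921 -4.567
vertex 1.199 -1.023 -3.539
endloop
endfacet
facet normal -0.354 0.834 -0.423
outer loop
vertex 0.964 0.921 -4.567
vertex 0.441 0.763 -4.441
vertex 0.797 1.069 -4.135
endloop
endfacet
facet normal 0.928 0.256 0.271
outer loop
vertex 0.964 0.921 -4.567
vertex 0.797 1.069 -4.135
vertex 1.199 -1.023 -3.539
endloop
endfacet
facet normal -0.355 0.834 -0.422
outer loop
vertex 0.797 1.069 -4.135
vertex 0.441 0.763 -4.441
vertex 0.363 0.986 -3.934
endloop
endfacet
facet normal 0.348 0.318 0.882
outer loop
vertex 0.797 1.069 -4.135
vertex 0.363 0.986 -3.934
vertex 1.199 -1.023 -3.539
endloop
endfacet
facet normal -0.353 0.835 -0.422
outer loop
vertex 0.363 0.986 -3.934
vertex 0.441 0.763 -4.441
vertex -0.013 0.736 -4.114
endloop
endfacet
facet normal -0.431 -0.002 0.902
outer loop
vertex 0.363 0.986 -3.934
vertex -0.013 0.736 -4.114
vertex 1.199 -1.023 -3.539
endloop
endfacet
facet normal -0.354 0.835 -0.422
outer loop
vertex -0.013 0.736 -4.114
vertex 0.441 0.763 -4.441
vertex -0.046 0.506 -4.541
endloop
endfacet
facet normal -0.826 -0.466 0.315
outer loop
vertex -0.013 0.736 -4.114
vertex -0.046 0.506 -4.541
vertex 1.199 -1.023 -3.539
endloop
endfacet
facet normal -0.354 0.835 -0.421
outer loop
vertex -0.046 0.506 -4.541
vertex 0.441 0.763 -4.441
vertex 0.287 0.47 -4.893
endloop
endfacet
facet normal -0.538 -0.723 -0.435
outer loop
vertex -0.046 0.506 -4.541
vertex 0.287 0.47 -4.893
vertex 1.199 -1.023 -3.539
endloop
endfacet
facet normal -0.352 0.836 -0.422
outer loop
vertex 0.287 0.47 -4.893
vertex 0.441 0.763 -4.441
vertex 0.737 0.654 -4.904
endloop
endfacet
facet normal 0.218 -0.579 -0.785
outer loop
vertex 0.287 0.47 -4.893
vertex 0.737 0.654 -4.904
vertex 1.199 -1.023 -3.539
endloop
endfacet
facet normal -0.700 0.287 0.654
outer loop
vertex 3.497 1.598 -0.146
vertex 2.763 0.671 -0.524
vertex 3.561 0.49 0.409
endloop
endfacet
facet normal -0.047 0.445 0.894
outer loop
vertex 3.497 1.598 -0.146
vertex 3.561 0.49 0.409
vertex 4.601 1.115 0.152
endloop
endfacet
facet normal 0.269 0.870 0.414
outer loop
vertex 3.497 1.598 -0.146
vertex 4.601 1.115 0.152
vertex 4.446 1.683 -0.94
endloop
endfacet
facet normal -0.190 0.974 -0.123
outer loop
vertex 3.497 1.598 -0.146
vertex 4.446 1.683 -0.94
vertex 3.311 1.409 -1.358
endloop
endfacet
facet normal -0.789 0.614 0.025
outer loop
vertex 3.497 1.598 -0.146
vertex 3.311 1.409 -1.358
vertex 2.763 0.671 -0.524
endloop
endfacet
facet normal 0.327 -0.161 0.931
outer loop
vertex 4.601 1.115 0.152
vertex 3.561 0.49 0.409
vertex 4.549 -0.109 -0.042
endloop
endfacet
facet normal -0.729 -0.417 0.543
outer loop
vertex 3.561 0.49 0.409
vertex 2.763 0.671 -0.524
vertex 3.414 -0.383 -0.46
endloop
endfacet
facet normal -0.873 0.112 -0.474
outer loop
vertex 2.763 0.671 -0.524
vertex 3.311 1.409 -1.358
vertex 3.259 0.185 -1.552
endloop
endfacet
facet normal 0.095 0.694 -0.713
outer loop
vertex 3.311 1.409 -1.358
vertex 4.446 1.683 -0.94
vertex 4.299 0.81 -1.809
endloop
endfacet
facet normal 0.836 0.526 0.155
outer loop
vertex 4.446 1.683 -0.94
vertex 4.601 1.115 0.152
vertex 5.097 0.629 -0.876
endloop
endfacet
facet normal 0.190 -0.974 0.123
outer loop
vertex 4.363 -0.298 -1.254
vertex 4.549 -0.109 -0.042
vertex 3.414 -0.383 -0.46
endloop
endfacet
facet normal -0.269 -0.870 -0.414
outer loop
vertex 4.363 -0.298 -1.254
vertex 3.414 -0.383 -0.46
vertex 3.259 0.185 -1.552
endloop
endfacet
facet normal 0.047 -0.445 -0.894
outer loop
vertex 4.363 -0.298 -1.254
vertex 3.259 0.185 -1.552
vertex 4.299 0.81 -1.809
endloop
endfacet
facet normal 0.700 -0.287 -0.654
outer loop
vertex 4.363 -0.298 -1.254
vertex 4.299 0.81 -1.809
vertex 5.097 0.629 -0.876
endloop
endfacet
facet normal 0.789 -0.614 -0.025
outer loop
vertex 4.363 -0.298 -1.254
vertex 5.097 0.629 -0.876
vertex 4.549 -0.109 -0.042
endloop
endfacet
facet normal -0.095 -0.694 0.713
outer loop
vertex 3.414 -0.383 -0.46
vertex 4.549 -0.109 -0.042
vertex 3.561 0.49 0.409
endloop
endfacet
facet normal -0.836 -0.526 -0.155
outer loop
vertex 3.259 0.185 -1.552
vertex 3.414 -0.383 -0.46
vertex 2.763 0.671 -0.524
endloop
endfacet
facet normal -0.327 0.161 -0.931
outer loop
vertex 4.299 0.81 -1.809
vertex 3.259 0.185 -1.552
vertex 3.311 1.409 -1.358
endloop
endfacet
facet normal 0.729 0.417 -0.543
outer loop
vertex 5.097 0.629 -0.876
vertex 4.299 0.81 -1.809
vertex 4.446 1.683 -0.94
endloop
endfacet
facet normal 0.873 -0.112 0.474
outer loop
vertex 4.549 -0.109 -0.042
vertex 5.097 0.629 -0.876
vertex 4.601 1.115 0.152
endloop
endfacet

endsolid


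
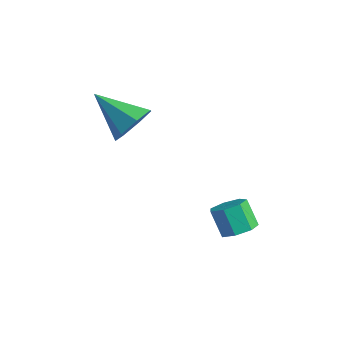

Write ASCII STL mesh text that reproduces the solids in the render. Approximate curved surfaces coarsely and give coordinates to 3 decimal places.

solid 
facet normal 0.804 0.263 -0.533
outer loop
vertex -2.19 2.835 1.798
vertex -2.506 2.407 1.11
vertex -2.629 3.238 1.335
endloop
endfacet
facet normal -0.208 0.632 0.747
outer loop
vertex -2.19 2.835 1.798
vertex -2.629 3.238 1.335
vertex -3.954 1.933 2.07
endloop
endfacet
facet normal 0.804 0.263 -0.533
outer loop
vertex -2.629 3.238 1.335
vertex -2.506 2.407 1.11
vertex -2.976 3.015 0.702
endloop
endfacet
facet normal -0.667 0.737 0.106
outer loop
vertex -2.629 3.238 1.335
vertex -2.976 3.015 0.702
vertex -3.954 1.933 2.07
endloop
endfacet
facet normal 0.804 0.263 -0.534
outer loop
vertex -2.976 3.015 0.702
vertex -2.506 2.407 1.11
vertex -2.969 2.334 0.377
endloop
endfacet
facet normal -0.866 0.208 -0.455
outer loop
vertex -2.976 3.015 0.702
vertex -2.969 2.334 0.377
vertex -3.954 1.933 2.07
endloop
endfacet
facet normal 0.804 0.262 -0.534
outer loop
vertex -2.969 2.334 0.377
vertex -2.506 2.407 1.11
vertex -2.614 1.707 0.604
endloop
endfacet
facet normal -0.654 -0.556 -0.512
outer loop
vertex -2.969 2.334 0.377
vertex -2.614 1.707 0.604
vertex -3.954 1.933 2.07
endloop
endfacet
facet normal 0.804 0.262 -0.534
outer loop
vertex -2.614 1.707 0.604
vertex -2.506 2.407 1.11
vertex -2.178 1.608 1.212
endloop
endfacet
facet normal -0.191 -0.981 -0.023
outer loop
vertex -2.614 1.707 0.604
vertex -2.178 1.608 1.212
vertex -3.954 1.933 2.07
endloop
endfacet
facet normal 0.804 0.262 -0.533
outer loop
vertex -2.178 1.608 1.212
vertex -2.506 2.407 1.11
vertex -1.989 2.109 1.743
endloop
endfacet
facet normal 0.174 -0.746 0.642
outer loop
vertex -2.178 1.608 1.212
vertex -1.989 2.109 1.743
vertex -3.954 1.933 2.07
endloop
endfacet
facet normal 0.804 0.263 -0.533
outer loop
vertex -1.989 2.109 1.743
vertex -2.506 2.407 1.11
vertex -2.19 2.835 1.798
endloop
endfacet
facet normal 0.167 -0.029 0.986
outer loop
vertex -1.989 2.109 1.743
vertex -2.19 2.835 1.798
vertex -3.954 1.933 2.07
endloop
endfacet
facet normal 0.549 -0.017 -0.835
outer loop
vertex 1.286 3.425 -2.671
vertex 0.937 3.931 -2.911
vertex 1.488 3.947 -2.549
endloop
endfacet
facet normal 0.758 -0.412 0.506
outer loop
vertex 1.286 3.425 -2.671
vertex 1.488 3.947 -2.549
vertex 0.693 3.444 -1.768
endloop
endfacet
facet normal 0.758 -0.411 0.507
outer loop
vertex 0.693 3.444 -1.768
vertex 1.488 3.947 -2.549
vertex 0.895 3.966 -1.647
endloop
endfacet
facet normal -0.549 0.019 0.836
outer loop
vertex 0.693 3.444 -1.768
vertex 0.895 3.966 -1.647
vertex 0.343 3.949 -2.009
endloop
endfacet
facet normal 0.549 -0.018 -0.835
outer loop
vertex 1.488 3.947 -2.549
vertex 0.937 3.931 -2.911
vertex 1.275 4.457 -2.7
endloop
endfacet
facet normal 0.748 0.455 0.482
outer loop
vertex 1.488 3.947 -2.549
vertex 1.275 4.457 -2.7
vertex 0.895 3.966 -1.647
endloop
endfacet
facet normal 0.747 0.457 0.483
outer loop
vertex 0.895 3.966 -1.647
vertex 1.275 4.457 -2.7
vertex 0.681 4.475 -1.798
endloop
endfacet
facet normal -0.549 0.017 0.836
outer loop
vertex 0.895 3.966 -1.647
vertex 0.681 4.475 -1.798
vertex 0.343 3.949 -2.009
endloop
endfacet
facet normal 0.549 -0.018 -0.836
outer loop
vertex 1.275 4.457 -2.7
vertex 0.937 3.931 -2.911
vertex 0.807 4.57 -3.01
endloop
endfacet
facet normal 0.174 0.980 0.095
outer loop
vertex 1.275 4.457 -2.7
vertex 0.807 4.57 -3.01
vertex 0.681 4.475 -1.798
endloop
endfacet
facet normal 0.176 0.980 0.095
outer loop
vertex 0.681 4.475 -1.798
vertex 0.807 4.57 -3.01
vertex 0.213 4.589 -2.108
endloop
endfacet
facet normal -0.549 0.018 0.836
outer loop
vertex 0.681 4.475 -1.798
vertex 0.213 4.589 -2.108
vertex 0.343 3.949 -2.009
endloop
endfacet
facet normal 0.550 -0.017 -0.835
outer loop
vertex 0.807 4.57 -3.01
vertex 0.937 3.931 -2.911
vertex 0.437 4.202 -3.246
endloop
endfacet
facet normal -0.529 0.766 -0.365
outer loop
vertex 0.807 4.57 -3.01
vertex 0.437 4.202 -3.246
vertex 0.213 4.589 -2.108
endloop
endfacet
facet normal -0.529 0.766 -0.365
outer loop
vertex 0.213 4.589 -2.108
vertex 0.437 4.202 -3.246
vertex -0.157 4.221 -2.344
endloop
endfacet
facet normal -0.550 0.017 0.835
outer loop
vertex 0.213 4.589 -2.108
vertex -0.157 4.221 -2.344
vertex 0.343 3.949 -2.009
endloop
endfacet
facet normal 0.550 -0.018 -0.835
outer loop
vertex 0.437 4.202 -3.246
vertex 0.937 3.931 -2.911
vertex 0.443 3.63 -3.23
endloop
endfacet
facet normal -0.835 -0.024 -0.549
outer loop
vertex 0.437 4.202 -3.246
vertex 0.443 3.63 -3.23
vertex -0.157 4.221 -2.344
endloop
endfacet
facet normal -0.836 -0.026 -0.548
outer loop
vertex -0.157 4.221 -2.344
vertex 0.443 3.63 -3.23
vertex -0.15 3.648 -2.327
endloop
endfacet
facet normal -0.550 0.018 0.835
outer loop
vertex -0.157 4.221 -2.344
vertex -0.15 3.648 -2.327
vertex 0.343 3.949 -2.009
endloop
endfacet
facet normal 0.550 -0.017 -0.835
outer loop
vertex 0.443 3.63 -3.23
vertex 0.937 3.931 -2.911
vertex 0.821 3.284 -2.974
endloop
endfacet
facet normal -0.512 -0.797 -0.321
outer loop
vertex 0.443 3.63 -3.23
vertex 0.821 3.284 -2.974
vertex -0.15 3.648 -2.327
endloop
endfacet
facet normal -0.512 -0.798 -0.319
outer loop
vertex -0.15 3.648 -2.327
vertex 0.821 3.284 -2.974
vertex 0.228 3.303 -2.071
endloop
endfacet
facet normal -0.550 0.018 0.835
outer loop
vertex -0.15 3.648 -2.327
vertex 0.228 3.303 -2.071
vertex 0.343 3.949 -2.009
endloop
endfacet
facet normal 0.550 -0.017 -0.835
outer loop
vertex 0.821 3.284 -2.974
vertex 0.937 3.931 -2.911
vertex 1.286 3.425 -2.671
endloop
endfacet
facet normal 0.196 -0.969 0.149
outer loop
vertex 0.821 3.284 -2.974
vertex 1.286 3.425 -2.671
vertex 0.228 3.303 -2.071
endloop
endfacet
facet normal 0.196 -0.969 0.149
outer loop
vertex 0.228 3.303 -2.071
vertex 1.286 3.425 -2.671
vertex 0.693 3.444 -1.768
endloop
endfacet
facet normal -0.550 0.018 0.835
outer loop
vertex 0.228 3.303 -2.071
vertex 0.693 3.444 -1.768
vertex 0.343 3.949 -2.009
endloop
endfacet

endsolid


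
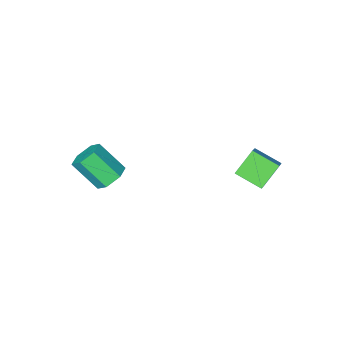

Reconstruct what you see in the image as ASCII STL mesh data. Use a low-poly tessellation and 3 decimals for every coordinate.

solid 
facet normal -0.694 -0.089 0.714
outer loop
vertex -2.004 2.639 4.182
vertex -2.751 3.91 3.614
vertex -2.606 1.987 3.516
endloop
endfacet
facet normal 0.473 -0.804 0.360
outer loop
vertex -1.489 2.13 2.366
vertex -2.004 2.639 4.182
vertex -2.606 1.987 3.516
endloop
endfacet
facet normal -0.694 -0.089 0.715
outer loop
vertex -2.606 1.987 3.516
vertex -2.751 3.91 3.614
vertex -3.354 3.258 2.948
endloop
endfacet
facet normal -0.543 -0.588 -0.600
outer loop
vertex -3.354 3.258 2.948
vertex -1.489 2.13 2.366
vertex -2.606 1.987 3.516
endloop
endfacet
facet normal 0.543 0.587 0.600
outer loop
vertex -2.004 2.639 4.182
vertex -1.634 4.053 2.464
vertex -2.751 3.91 3.614
endloop
endfacet
facet normal 0.473 -0.805 0.360
outer loop
vertex -0.886 2.782 3.032
vertex -2.004 2.639 4.182
vertex -1.489 2.13 2.366
endloop
endfacet
facet normal 0.542 0.588 0.600
outer loop
vertex -0.886 2.782 3.032
vertex -1.634 4.053 2.464
vertex -2.004 2.639 4.182
endloop
endfacet
facet normal -0.473 0.804 -0.359
outer loop
vertex -2.751 3.91 3.614
vertex -1.634 4.053 2.464
vertex -3.354 3.258 2.948
endloop
endfacet
facet normal -0.543 -0.587 -0.601
outer loop
vertex -2.236 3.401 1.798
vertex -1.489 2.13 2.366
vertex -3.354 3.258 2.948
endloop
endfacet
facet normal -0.473 0.804 -0.360
outer loop
vertex -3.354 3.258 2.948
vertex -1.634 4.053 2.464
vertex -2.236 3.401 1.798
endloop
endfacet
facet normal 0.694 0.088 -0.715
outer loop
vertex -2.236 3.401 1.798
vertex -0.886 2.782 3.032
vertex -1.489 2.13 2.366
endloop
endfacet
facet normal 0.694 0.089 -0.714
outer loop
vertex -1.634 4.053 2.464
vertex -0.886 2.782 3.032
vertex -2.236 3.401 1.798
endloop
endfacet
facet normal -0.390 0.598 -0.701
outer loop
vertex 3.918 -2.543 -0.268
vertex 3.11 -2.507 0.212
vertex 3.784 -1.873 0.378
endloop
endfacet
facet normal 0.910 0.368 -0.193
outer loop
vertex 3.918 -2.543 -0.268
vertex 3.784 -1.873 0.378
vertex 4.717 -3.768 1.168
endloop
endfacet
facet normal 0.910 0.367 -0.193
outer loop
vertex 4.717 -3.768 1.168
vertex 3.784 -1.873 0.378
vertex 4.584 -3.099 1.814
endloop
endfacet
facet normal 0.390 -0.598 0.700
outer loop
vertex 4.717 -3.768 1.168
vertex 4.584 -3.099 1.814
vertex 3.91 -3.733 1.648
endloop
endfacet
facet normal -0.390 0.598 -0.700
outer loop
vertex 3.784 -1.873 0.378
vertex 3.11 -2.507 0.212
vertex 2.977 -1.838 0.858
endloop
endfacet
facet normal 0.331 0.801 0.499
outer loop
vertex 3.784 -1.873 0.378
vertex 2.977 -1.838 0.858
vertex 4.584 -3.099 1.814
endloop
endfacet
facet normal 0.332 0.801 0.499
outer loop
vertex 4.584 -3.099 1.814
vertex 2.977 -1.838 0.858
vertex 3.776 -3.063 2.294
endloop
endfacet
facet normal 0.390 -0.598 0.701
outer loop
vertex 4.584 -3.099 1.814
vertex 3.776 -3.063 2.294
vertex 3.91 -3.733 1.648
endloop
endfacet
facet normal -0.390 0.598 -0.700
outer loop
vertex 2.977 -1.838 0.858
vertex 3.11 -2.507 0.212
vertex 2.303 -2.472 0.692
endloop
endfacet
facet normal -0.578 0.433 0.691
outer loop
vertex 2.977 -1.838 0.858
vertex 2.303 -2.472 0.692
vertex 3.776 -3.063 2.294
endloop
endfacet
facet normal -0.578 0.433 0.691
outer loop
vertex 3.776 -3.063 2.294
vertex 2.303 -2.472 0.692
vertex 3.102 -3.697 2.128
endloop
endfacet
facet normal 0.390 -0.598 0.701
outer loop
vertex 3.776 -3.063 2.294
vertex 3.102 -3.697 2.128
vertex 3.91 -3.733 1.648
endloop
endfacet
facet normal -0.390 0.598 -0.700
outer loop
vertex 2.303 -2.472 0.692
vertex 3.11 -2.507 0.212
vertex 2.436 -3.141 0.046
endloop
endfacet
facet normal -0.910 -0.367 0.193
outer loop
vertex 2.303 -2.472 0.692
vertex 2.436 -3.141 0.046
vertex 3.102 -3.697 2.128
endloop
endfacet
facet normal -0.910 -0.368 0.193
outer loop
vertex 3.102 -3.697 2.128
vertex 2.436 -3.141 0.046
vertex 3.236 -4.367 1.482
endloop
endfacet
facet normal 0.390 -0.598 0.701
outer loop
vertex 3.102 -3.697 2.128
vertex 3.236 -4.367 1.482
vertex 3.91 -3.733 1.648
endloop
endfacet
facet normal -0.390 0.598 -0.701
outer loop
vertex 2.436 -3.141 0.046
vertex 3.11 -2.507 0.212
vertex 3.244 -3.177 -0.434
endloop
endfacet
facet normal -0.332 -0.801 -0.499
outer loop
vertex 2.436 -3.141 0.046
vertex 3.244 -3.177 -0.434
vertex 3.236 -4.367 1.482
endloop
endfacet
facet normal -0.331 -0.801 -0.499
outer loop
vertex 3.236 -4.367 1.482
vertex 3.244 -3.177 -0.434
vertex 4.043 -4.402 1.002
endloop
endfacet
facet normal 0.390 -0.598 0.700
outer loop
vertex 3.236 -4.367 1.482
vertex 4.043 -4.402 1.002
vertex 3.91 -3.733 1.648
endloop
endfacet
facet normal -0.390 0.598 -0.701
outer loop
vertex 3.244 -3.177 -0.434
vertex 3.11 -2.507 0.212
vertex 3.918 -2.543 -0.268
endloop
endfacet
facet normal 0.578 -0.433 -0.691
outer loop
vertex 3.244 -3.177 -0.434
vertex 3.918 -2.543 -0.268
vertex 4.043 -4.402 1.002
endloop
endfacet
facet normal 0.578 -0.433 -0.691
outer loop
vertex 4.043 -4.402 1.002
vertex 3.918 -2.543 -0.268
vertex 4.717 -3.768 1.168
endloop
endfacet
facet normal 0.390 -0.598 0.700
outer loop
vertex 4.043 -4.402 1.002
vertex 4.717 -3.768 1.168
vertex 3.91 -3.733 1.648
endloop
endfacet

endsolid


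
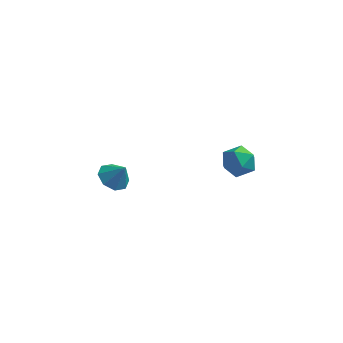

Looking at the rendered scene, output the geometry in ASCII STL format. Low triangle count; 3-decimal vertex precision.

solid 
facet normal -0.750 -0.291 0.594
outer loop
vertex 1.739 -1.724 0.459
vertex 1.972 -2.68 0.284
vertex 2.391 -2.196 1.051
endloop
endfacet
facet normal -0.487 0.337 0.806
outer loop
vertex 1.739 -1.724 0.459
vertex 2.391 -2.196 1.051
vertex 2.567 -1.256 0.764
endloop
endfacet
facet normal -0.546 0.796 0.262
outer loop
vertex 1.739 -1.724 0.459
vertex 2.567 -1.256 0.764
vertex 2.257 -1.158 -0.181
endloop
endfacet
facet normal -0.846 0.450 -0.287
outer loop
vertex 1.739 -1.724 0.459
vertex 2.257 -1.158 -0.181
vertex 1.889 -2.038 -0.477
endloop
endfacet
facet normal -0.972 -0.222 -0.081
outer loop
vertex 1.739 -1.724 0.459
vertex 1.889 -2.038 -0.477
vertex 1.972 -2.68 0.284
endloop
endfacet
facet normal 0.207 0.250 0.946
outer loop
vertex 2.567 -1.256 0.764
vertex 2.391 -2.196 1.051
vertex 3.311 -1.922 0.777
endloop
endfacet
facet normal -0.219 -0.767 0.603
outer loop
vertex 2.391 -2.196 1.051
vertex 1.972 -2.68 0.284
vertex 2.943 -2.802 0.481
endloop
endfacet
facet normal -0.577 -0.654 -0.489
outer loop
vertex 1.972 -2.68 0.284
vertex 1.889 -2.038 -0.477
vertex 2.633 -2.704 -0.464
endloop
endfacet
facet normal -0.373 0.432 -0.821
outer loop
vertex 1.889 -2.038 -0.477
vertex 2.257 -1.158 -0.181
vertex 2.809 -1.764 -0.751
endloop
endfacet
facet normal 0.111 0.992 0.066
outer loop
vertex 2.257 -1.158 -0.181
vertex 2.567 -1.256 0.764
vertex 3.228 -1.28 0.016
endloop
endfacet
facet normal 0.846 -0.450 0.287
outer loop
vertex 3.461 -2.236 -0.159
vertex 3.311 -1.922 0.777
vertex 2.943 -2.802 0.481
endloop
endfacet
facet normal 0.546 -0.796 -0.262
outer loop
vertex 3.461 -2.236 -0.159
vertex 2.943 -2.802 0.481
vertex 2.633 -2.704 -0.464
endloop
endfacet
facet normal 0.487 -0.337 -0.806
outer loop
vertex 3.461 -2.236 -0.159
vertex 2.633 -2.704 -0.464
vertex 2.809 -1.764 -0.751
endloop
endfacet
facet normal 0.750 0.291 -0.594
outer loop
vertex 3.461 -2.236 -0.159
vertex 2.809 -1.764 -0.751
vertex 3.228 -1.28 0.016
endloop
endfacet
facet normal 0.972 0.222 0.081
outer loop
vertex 3.461 -2.236 -0.159
vertex 3.228 -1.28 0.016
vertex 3.311 -1.922 0.777
endloop
endfacet
facet normal 0.373 -0.432 0.821
outer loop
vertex 2.943 -2.802 0.481
vertex 3.311 -1.922 0.777
vertex 2.391 -2.196 1.051
endloop
endfacet
facet normal -0.111 -0.992 -0.066
outer loop
vertex 2.633 -2.704 -0.464
vertex 2.943 -2.802 0.481
vertex 1.972 -2.68 0.284
endloop
endfacet
facet normal -0.207 -0.250 -0.946
outer loop
vertex 2.809 -1.764 -0.751
vertex 2.633 -2.704 -0.464
vertex 1.889 -2.038 -0.477
endloop
endfacet
facet normal 0.219 0.767 -0.603
outer loop
vertex 3.228 -1.28 0.016
vertex 2.809 -1.764 -0.751
vertex 2.257 -1.158 -0.181
endloop
endfacet
facet normal 0.577 0.654 0.489
outer loop
vertex 3.311 -1.922 0.777
vertex 3.228 -1.28 0.016
vertex 2.567 -1.256 0.764
endloop
endfacet
facet normal -0.555 0.067 -0.829
outer loop
vertex -3.541 -0.869 -4.399
vertex -4.267 -0.558 -3.888
vertex -3.547 -0.152 -4.337
endloop
endfacet
facet normal 1.000 0.007 0.020
outer loop
vertex -3.541 -0.869 -4.399
vertex -3.547 -0.152 -4.337
vertex -3.573 -0.642 -2.852
endloop
endfacet
facet normal -0.555 0.068 -0.829
outer loop
vertex -3.547 -0.152 -4.337
vertex -4.267 -0.558 -3.888
vertex -3.974 0.327 -4.012
endloop
endfacet
facet normal 0.795 0.572 0.202
outer loop
vertex -3.547 -0.152 -4.337
vertex -3.974 0.327 -4.012
vertex -3.573 -0.642 -2.852
endloop
endfacet
facet normal -0.554 0.067 -0.830
outer loop
vertex -3.974 0.327 -4.012
vertex -4.267 -0.558 -3.888
vertex -4.573 0.288 -3.615
endloop
endfacet
facet normal 0.310 0.780 0.544
outer loop
vertex -3.974 0.327 -4.012
vertex -4.573 0.288 -3.615
vertex -3.573 -0.642 -2.852
endloop
endfacet
facet normal -0.555 0.067 -0.829
outer loop
vertex -4.573 0.288 -3.615
vertex -4.267 -0.558 -3.888
vertex -4.992 -0.247 -3.378
endloop
endfacet
facet normal -0.171 0.508 0.844
outer loop
vertex -4.573 0.288 -3.615
vertex -4.992 -0.247 -3.378
vertex -3.573 -0.642 -2.852
endloop
endfacet
facet normal -0.555 0.067 -0.829
outer loop
vertex -4.992 -0.247 -3.378
vertex -4.267 -0.558 -3.888
vertex -4.986 -0.963 -3.44
endloop
endfacet
facet normal -0.367 -0.083 0.927
outer loop
vertex -4.992 -0.247 -3.378
vertex -4.986 -0.963 -3.44
vertex -3.573 -0.642 -2.852
endloop
endfacet
facet normal -0.555 0.068 -0.829
outer loop
vertex -4.986 -0.963 -3.44
vertex -4.267 -0.558 -3.888
vertex -4.559 -1.443 -3.765
endloop
endfacet
facet normal -0.162 -0.648 0.744
outer loop
vertex -4.986 -0.963 -3.44
vertex -4.559 -1.443 -3.765
vertex -3.573 -0.642 -2.852
endloop
endfacet
facet normal -0.554 0.068 -0.830
outer loop
vertex -4.559 -1.443 -3.765
vertex -4.267 -0.558 -3.888
vertex -3.96 -1.403 -4.162
endloop
endfacet
facet normal 0.324 -0.857 0.402
outer loop
vertex -4.559 -1.443 -3.765
vertex -3.96 -1.403 -4.162
vertex -3.573 -0.642 -2.852
endloop
endfacet
facet normal -0.555 0.067 -0.829
outer loop
vertex -3.96 -1.403 -4.162
vertex -4.267 -0.558 -3.888
vertex -3.541 -0.869 -4.399
endloop
endfacet
facet normal 0.804 -0.585 0.103
outer loop
vertex -3.96 -1.403 -4.162
vertex -3.541 -0.869 -4.399
vertex -3.573 -0.642 -2.852
endloop
endfacet

endsolid
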